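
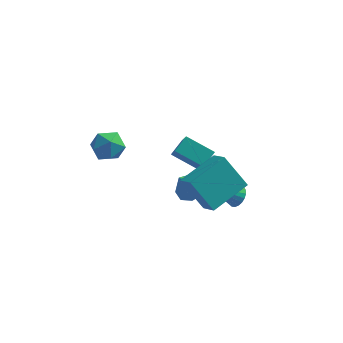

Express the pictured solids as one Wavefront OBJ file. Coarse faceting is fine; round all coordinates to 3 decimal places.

v -2.041 -1.094 2.936
v -1.555 -1.634 2.434
v -3.205 -1.446 2.186
v -2.719 -1.986 1.684
v -2.869 -2.186 2.531
v -2.15 -1.969 2.995
v -2.61 -1.111 1.625
v -1.891 -0.894 2.089
v -1.906 -1.645 1.624
v -2.066 -2.309 2.184
v -2.694 -0.771 2.436
v -2.854 -1.435 2.996
v 1.12 -2.915 1.693
v 1.69 -3.577 2.24
v 2.336 -1.376 2.289
v 2.905 -2.037 2.836
v 2.215 -3.203 0.204
v 2.784 -3.864 0.751
v 3.43 -1.663 0.8
v 4 -2.325 1.347
v 1.109 -0.105 -1.35
v 1.838 -0.035 -0.959
v 0.611 -0.515 -0.35
v 1.487 0.493 -0.917
v 0.915 0.671 -1.129
v 0.457 0.394 -1.47
v 0.38 -0.176 -1.742
v 0.731 -0.704 -1.783
v 1.303 -0.882 -1.571
v 1.761 -0.605 -1.23
v -0.067 2.001 -0.726
v 0.324 2.75 -0.228
v -0.432 2.951 -1.869
v -0.041 3.7 -1.371
v 1.341 1.72 -1.409
v 1.732 2.469 -0.911
v 0.976 2.67 -2.552
v 1.367 3.419 -2.054
v 3.081 0.817 -2.499
v 3.452 0.889 -2.02
v 1.799 0.243 -1.421
v 3.339 1.115 -2.033
v 3.181 1.29 -2.127
v 3.006 1.384 -2.286
v 2.844 1.379 -2.481
v 2.723 1.277 -2.679
v 2.664 1.096 -2.846
v 2.676 0.866 -2.953
v 2.759 0.628 -2.982
v 2.897 0.423 -2.927
v 3.067 0.286 -2.798
v 3.24 0.24 -2.617
v 3.384 0.295 -2.416
v 3.477 0.439 -2.229
v 3.5 0.649 -2.089
f 1 12 6
f 1 6 2
f 1 2 8
f 1 8 11
f 1 11 12
f 2 6 10
f 6 12 5
f 12 11 3
f 11 8 7
f 8 2 9
f 4 10 5
f 4 5 3
f 4 3 7
f 4 7 9
f 4 9 10
f 5 10 6
f 3 5 12
f 7 3 11
f 9 7 8
f 10 9 2
f 14 16 13
f 17 14 13
f 13 16 15
f 15 17 13
f 14 20 16
f 18 14 17
f 18 20 14
f 16 20 15
f 19 17 15
f 15 20 19
f 19 18 17
f 20 18 19
f 22 21 24
f 22 24 23
f 24 21 25
f 24 25 23
f 25 21 26
f 25 26 23
f 26 21 27
f 26 27 23
f 27 21 28
f 27 28 23
f 28 21 29
f 28 29 23
f 29 21 30
f 29 30 23
f 30 21 22
f 30 22 23
f 32 34 31
f 35 32 31
f 31 34 33
f 33 35 31
f 32 38 34
f 36 32 35
f 36 38 32
f 34 38 33
f 37 35 33
f 33 38 37
f 37 36 35
f 38 36 37
f 40 39 42
f 40 42 41
f 42 39 43
f 42 43 41
f 43 39 44
f 43 44 41
f 44 39 45
f 44 45 41
f 45 39 46
f 45 46 41
f 46 39 47
f 46 47 41
f 47 39 48
f 47 48 41
f 48 39 49
f 48 49 41
f 49 39 50
f 49 50 41
f 50 39 51
f 50 51 41
f 51 39 52
f 51 52 41
f 52 39 53
f 52 53 41
f 53 39 54
f 53 54 41
f 54 39 55
f 54 55 41
f 55 39 40
f 55 40 41



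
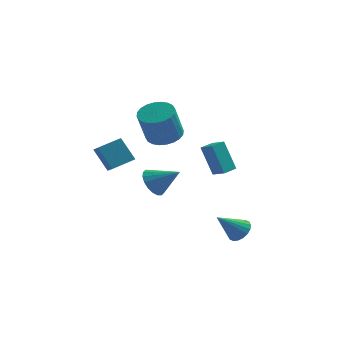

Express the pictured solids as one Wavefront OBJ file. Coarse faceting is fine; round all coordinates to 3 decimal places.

v -0.636 0.456 -2.482
v -0.056 0.552 -3.303
v 0.876 0.244 -1.438
v -0.096 0.976 -3.159
v -0.243 1.297 -2.881
v -0.468 1.451 -2.524
v -0.726 1.408 -2.158
v -0.967 1.177 -1.857
v -1.142 0.803 -1.68
v -1.217 0.36 -1.661
v -1.176 -0.064 -1.805
v -1.029 -0.385 -2.084
v -0.804 -0.539 -2.441
v -0.546 -0.496 -2.806
v -0.305 -0.265 -3.107
v -0.13 0.109 -3.285
v -2.95 -3.865 2.128
v -1.846 -3.081 2.557
v -3.378 -2.927 1.515
v -2.275 -2.143 1.943
v -2.105 -4.337 0.817
v -1.002 -3.553 1.245
v -2.534 -3.399 0.203
v -1.43 -2.615 0.632
v 3.472 -0.647 -0.923
v 2.732 -0.207 0.915
v 2.762 -0.082 -1.344
v 2.022 0.358 0.494
v 4.038 0.102 -0.874
v 3.298 0.542 0.964
v 3.328 0.667 -1.295
v 2.588 1.107 0.543
v 4.562 -2.791 -4.22
v 5.06 -3.42 -4.112
v 3.398 -3.489 -2.92
v 5.183 -3.179 -3.874
v 5.182 -2.861 -3.704
v 5.058 -2.529 -3.636
v 4.836 -2.249 -3.684
v 4.56 -2.077 -3.838
v 4.285 -2.045 -4.069
v 4.064 -2.162 -4.329
v 3.942 -2.403 -4.567
v 3.942 -2.721 -4.737
v 4.066 -3.052 -4.805
v 4.288 -3.332 -4.757
v 4.564 -3.505 -4.602
v 4.84 -3.537 -4.372
v 0.196 -0.896 1.988
v 1.036 -0.34 2.348
v 0.664 -1.047 4.312
v -0.176 -1.604 3.952
v 0.729 -0.06 2.39
v 0.357 -0.767 4.354
v 0.341 0.092 2.372
v -0.032 -0.615 4.335
v -0.069 0.094 2.294
v -0.442 -0.613 4.258
v -0.439 -0.055 2.171
v -0.812 -0.762 4.134
v -0.712 -0.332 2.019
v -1.085 -1.039 3.983
v -0.847 -0.695 1.863
v -1.22 -1.402 3.826
v -0.823 -1.089 1.726
v -1.196 -1.796 3.689
v -0.644 -1.453 1.628
v -1.016 -2.16 3.592
v -0.337 -1.733 1.586
v -0.709 -2.44 3.55
v 0.052 -1.885 1.605
v -0.321 -2.592 3.568
v 0.462 -1.887 1.682
v 0.089 -2.594 3.646
v 0.832 -1.738 1.806
v 0.459 -2.445 3.769
v 1.105 -1.461 1.957
v 0.732 -2.168 3.921
v 1.24 -1.098 2.114
v 0.867 -1.805 4.077
v 1.216 -0.704 2.251
v 0.843 -1.411 4.214
f 2 1 4
f 2 4 3
f 4 1 5
f 4 5 3
f 5 1 6
f 5 6 3
f 6 1 7
f 6 7 3
f 7 1 8
f 7 8 3
f 8 1 9
f 8 9 3
f 9 1 10
f 9 10 3
f 10 1 11
f 10 11 3
f 11 1 12
f 11 12 3
f 12 1 13
f 12 13 3
f 13 1 14
f 13 14 3
f 14 1 15
f 14 15 3
f 15 1 16
f 15 16 3
f 16 1 2
f 16 2 3
f 18 20 17
f 21 18 17
f 17 20 19
f 19 21 17
f 18 24 20
f 22 18 21
f 22 24 18
f 20 24 19
f 23 21 19
f 19 24 23
f 23 22 21
f 24 22 23
f 26 28 25
f 29 26 25
f 25 28 27
f 27 29 25
f 26 32 28
f 30 26 29
f 30 32 26
f 28 32 27
f 31 29 27
f 27 32 31
f 31 30 29
f 32 30 31
f 34 33 36
f 34 36 35
f 36 33 37
f 36 37 35
f 37 33 38
f 37 38 35
f 38 33 39
f 38 39 35
f 39 33 40
f 39 40 35
f 40 33 41
f 40 41 35
f 41 33 42
f 41 42 35
f 42 33 43
f 42 43 35
f 43 33 44
f 43 44 35
f 44 33 45
f 44 45 35
f 45 33 46
f 45 46 35
f 46 33 47
f 46 47 35
f 47 33 48
f 47 48 35
f 48 33 34
f 48 34 35
f 50 49 53
f 50 53 51
f 51 53 54
f 51 54 52
f 53 49 55
f 53 55 54
f 54 55 56
f 54 56 52
f 55 49 57
f 55 57 56
f 56 57 58
f 56 58 52
f 57 49 59
f 57 59 58
f 58 59 60
f 58 60 52
f 59 49 61
f 59 61 60
f 60 61 62
f 60 62 52
f 61 49 63
f 61 63 62
f 62 63 64
f 62 64 52
f 63 49 65
f 63 65 64
f 64 65 66
f 64 66 52
f 65 49 67
f 65 67 66
f 66 67 68
f 66 68 52
f 67 49 69
f 67 69 68
f 68 69 70
f 68 70 52
f 69 49 71
f 69 71 70
f 70 71 72
f 70 72 52
f 71 49 73
f 71 73 72
f 72 73 74
f 72 74 52
f 73 49 75
f 73 75 74
f 74 75 76
f 74 76 52
f 75 49 77
f 75 77 76
f 76 77 78
f 76 78 52
f 77 49 79
f 77 79 78
f 78 79 80
f 78 80 52
f 79 49 81
f 79 81 80
f 80 81 82
f 80 82 52
f 81 49 50
f 81 50 82
f 82 50 51
f 82 51 52



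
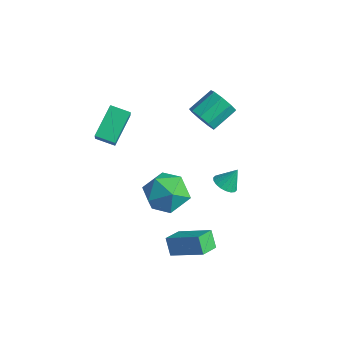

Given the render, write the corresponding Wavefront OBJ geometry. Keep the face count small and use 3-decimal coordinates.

v 1.743 -1.668 0.775
v 2.26 -2.527 1.307
v 0.56 -1.513 2.173
v 1.077 -2.372 2.705
v 1.61 -1.377 2.584
v 2.341 -1.472 1.72
v 0.479 -2.568 1.76
v 1.21 -2.663 0.896
v 1.479 -3.083 1.916
v 2.178 -2.347 2.425
v 0.642 -1.693 1.055
v 1.341 -0.957 1.564
v -0.738 1.884 2.821
v -0.252 2.152 2.273
v -0.176 3.363 2.93
v -0.662 3.096 3.479
v -0.757 2.257 2.137
v -0.681 3.468 2.794
v -1.253 2.188 2.321
v -1.177 3.399 2.978
v -1.508 1.977 2.739
v -1.432 3.188 3.396
v -1.402 1.723 3.196
v -1.327 2.934 3.853
v -0.986 1.544 3.478
v -0.911 2.755 4.135
v -0.453 1.524 3.452
v -0.378 2.736 4.109
v -0.054 1.673 3.132
v 0.022 2.885 3.789
v 0.026 1.921 2.666
v 0.101 3.132 3.323
v -3.715 -1.759 1.584
v -4.194 -0.472 2.604
v -2.937 -1.261 1.321
v -3.416 0.026 2.341
v -2.844 -2.446 2.859
v -3.323 -1.159 3.879
v -2.066 -1.948 2.596
v -2.545 -0.661 3.616
v 1.022 -0.996 -2.115
v 1.248 -1.937 -1.764
v 2.433 -0.36 -1.32
v 2.659 -1.302 -0.969
v 1.521 -1.158 -2.871
v 1.747 -2.1 -2.52
v 2.932 -0.523 -2.076
v 3.158 -1.464 -1.725
v 2.106 0.698 1.072
v 2.676 0.744 0.892
v 2.334 1.202 1.928
v 2.564 0.965 0.792
v 2.362 1.133 0.747
v 2.108 1.215 0.767
v 1.854 1.194 0.847
v 1.65 1.075 0.971
v 1.536 0.882 1.116
v 1.535 0.652 1.251
v 1.647 0.431 1.351
v 1.85 0.263 1.396
v 2.103 0.181 1.376
v 2.357 0.202 1.296
v 2.561 0.321 1.172
v 2.675 0.514 1.028
f 1 12 6
f 1 6 2
f 1 2 8
f 1 8 11
f 1 11 12
f 2 6 10
f 6 12 5
f 12 11 3
f 11 8 7
f 8 2 9
f 4 10 5
f 4 5 3
f 4 3 7
f 4 7 9
f 4 9 10
f 5 10 6
f 3 5 12
f 7 3 11
f 9 7 8
f 10 9 2
f 14 13 17
f 14 17 15
f 15 17 18
f 15 18 16
f 17 13 19
f 17 19 18
f 18 19 20
f 18 20 16
f 19 13 21
f 19 21 20
f 20 21 22
f 20 22 16
f 21 13 23
f 21 23 22
f 22 23 24
f 22 24 16
f 23 13 25
f 23 25 24
f 24 25 26
f 24 26 16
f 25 13 27
f 25 27 26
f 26 27 28
f 26 28 16
f 27 13 29
f 27 29 28
f 28 29 30
f 28 30 16
f 29 13 31
f 29 31 30
f 30 31 32
f 30 32 16
f 31 13 14
f 31 14 32
f 32 14 15
f 32 15 16
f 34 36 33
f 37 34 33
f 33 36 35
f 35 37 33
f 34 40 36
f 38 34 37
f 38 40 34
f 36 40 35
f 39 37 35
f 35 40 39
f 39 38 37
f 40 38 39
f 42 44 41
f 45 42 41
f 41 44 43
f 43 45 41
f 42 48 44
f 46 42 45
f 46 48 42
f 44 48 43
f 47 45 43
f 43 48 47
f 47 46 45
f 48 46 47
f 50 49 52
f 50 52 51
f 52 49 53
f 52 53 51
f 53 49 54
f 53 54 51
f 54 49 55
f 54 55 51
f 55 49 56
f 55 56 51
f 56 49 57
f 56 57 51
f 57 49 58
f 57 58 51
f 58 49 59
f 58 59 51
f 59 49 60
f 59 60 51
f 60 49 61
f 60 61 51
f 61 49 62
f 61 62 51
f 62 49 63
f 62 63 51
f 63 49 64
f 63 64 51
f 64 49 50
f 64 50 51



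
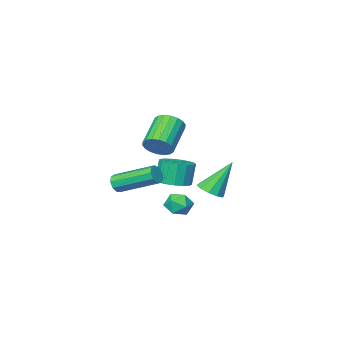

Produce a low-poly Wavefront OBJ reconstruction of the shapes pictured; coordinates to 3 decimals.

v -0.282 -2.994 -1.396
v 0.593 -2.959 -1.19
v 0.297 -3.051 0.082
v -0.578 -3.086 -0.124
v 0.471 -2.546 -1.189
v 0.175 -2.638 0.084
v 0.175 -2.236 -1.235
v -0.121 -2.328 0.037
v -0.225 -2.099 -1.319
v -0.521 -2.191 -0.046
v -0.638 -2.168 -1.42
v -0.934 -2.259 -0.147
v -0.969 -2.425 -1.515
v -1.265 -2.517 -0.242
v -1.144 -2.813 -1.584
v -1.44 -2.905 -0.311
v -1.12 -3.243 -1.609
v -1.416 -3.335 -0.336
v -0.905 -3.615 -1.586
v -1.201 -3.707 -0.313
v -0.547 -3.845 -1.519
v -0.843 -3.937 -0.247
v -0.128 -3.88 -1.425
v -0.424 -3.972 -0.152
v 0.255 -3.713 -1.323
v -0.041 -3.804 -0.05
v 0.516 -3.38 -1.239
v 0.22 -3.472 0.034
v 3.948 -1.338 0.012
v 4.211 -1.407 0.478
v 3.096 0.249 1.354
v 2.832 0.318 0.888
v 4.395 -1.169 0.263
v 3.28 0.486 1.139
v 4.37 -1.011 -0.069
v 3.254 0.645 0.806
v 4.147 -1.005 -0.364
v 3.031 0.651 0.512
v 3.831 -1.155 -0.482
v 2.715 0.5 0.393
v 3.57 -1.391 -0.37
v 2.454 0.265 0.506
v 3.485 -1.602 -0.078
v 2.37 0.054 0.797
v 3.618 -1.689 0.256
v 2.502 -0.033 1.131
v 3.904 -1.612 0.475
v 2.789 0.044 1.351
v -2.457 -2.99 -2.438
v -1.784 -2.842 -2.094
v -3.483 -2.59 -0.602
v -1.95 -2.434 -2.275
v -2.309 -2.238 -2.518
v -2.725 -2.33 -2.731
v -3.038 -2.673 -2.831
v -3.13 -3.137 -2.782
v -2.965 -3.545 -2.6
v -2.606 -3.741 -2.357
v -2.19 -3.65 -2.145
v -1.876 -3.306 -2.044
v -0.117 -0.983 -2.073
v 0.334 -0.95 -2.693
v 0.666 -1.79 -1.547
v 1.117 -1.757 -2.167
v 1.057 -1.149 -1.703
v 0.573 -0.649 -2.029
v 0.427 -2.091 -2.211
v -0.057 -1.591 -2.537
v 0.67 -1.634 -2.779
v 1.059 -1.052 -2.465
v -0.059 -1.688 -1.775
v 0.33 -1.106 -1.461
v 1.268 -1.956 1.58
v 1.692 -1.819 2.221
v 0.415 -2.727 3.26
v -0.008 -2.864 2.62
v 1.483 -1.542 2.206
v 0.206 -2.45 3.245
v 1.232 -1.347 2.067
v -0.045 -2.255 3.106
v 0.987 -1.273 1.831
v -0.289 -2.181 2.871
v 0.799 -1.334 1.547
v -0.478 -2.242 2.586
v 0.703 -1.518 1.268
v -0.574 -2.426 2.308
v 0.719 -1.789 1.052
v -0.557 -2.697 2.091
v 0.845 -2.093 0.94
v -0.432 -3.001 1.979
v 1.054 -2.37 0.955
v -0.223 -3.278 1.994
v 1.305 -2.565 1.094
v 0.028 -3.473 2.133
v 1.549 -2.639 1.329
v 0.273 -3.547 2.369
v 1.738 -2.578 1.614
v 0.461 -3.486 2.653
v 1.834 -2.394 1.892
v 0.557 -3.302 2.932
v 1.817 -2.123 2.109
v 0.541 -3.031 3.148
f 2 1 5
f 2 5 3
f 3 5 6
f 3 6 4
f 5 1 7
f 5 7 6
f 6 7 8
f 6 8 4
f 7 1 9
f 7 9 8
f 8 9 10
f 8 10 4
f 9 1 11
f 9 11 10
f 10 11 12
f 10 12 4
f 11 1 13
f 11 13 12
f 12 13 14
f 12 14 4
f 13 1 15
f 13 15 14
f 14 15 16
f 14 16 4
f 15 1 17
f 15 17 16
f 16 17 18
f 16 18 4
f 17 1 19
f 17 19 18
f 18 19 20
f 18 20 4
f 19 1 21
f 19 21 20
f 20 21 22
f 20 22 4
f 21 1 23
f 21 23 22
f 22 23 24
f 22 24 4
f 23 1 25
f 23 25 24
f 24 25 26
f 24 26 4
f 25 1 27
f 25 27 26
f 26 27 28
f 26 28 4
f 27 1 2
f 27 2 28
f 28 2 3
f 28 3 4
f 30 29 33
f 30 33 31
f 31 33 34
f 31 34 32
f 33 29 35
f 33 35 34
f 34 35 36
f 34 36 32
f 35 29 37
f 35 37 36
f 36 37 38
f 36 38 32
f 37 29 39
f 37 39 38
f 38 39 40
f 38 40 32
f 39 29 41
f 39 41 40
f 40 41 42
f 40 42 32
f 41 29 43
f 41 43 42
f 42 43 44
f 42 44 32
f 43 29 45
f 43 45 44
f 44 45 46
f 44 46 32
f 45 29 47
f 45 47 46
f 46 47 48
f 46 48 32
f 47 29 30
f 47 30 48
f 48 30 31
f 48 31 32
f 50 49 52
f 50 52 51
f 52 49 53
f 52 53 51
f 53 49 54
f 53 54 51
f 54 49 55
f 54 55 51
f 55 49 56
f 55 56 51
f 56 49 57
f 56 57 51
f 57 49 58
f 57 58 51
f 58 49 59
f 58 59 51
f 59 49 60
f 59 60 51
f 60 49 50
f 60 50 51
f 61 72 66
f 61 66 62
f 61 62 68
f 61 68 71
f 61 71 72
f 62 66 70
f 66 72 65
f 72 71 63
f 71 68 67
f 68 62 69
f 64 70 65
f 64 65 63
f 64 63 67
f 64 67 69
f 64 69 70
f 65 70 66
f 63 65 72
f 67 63 71
f 69 67 68
f 70 69 62
f 74 73 77
f 74 77 75
f 75 77 78
f 75 78 76
f 77 73 79
f 77 79 78
f 78 79 80
f 78 80 76
f 79 73 81
f 79 81 80
f 80 81 82
f 80 82 76
f 81 73 83
f 81 83 82
f 82 83 84
f 82 84 76
f 83 73 85
f 83 85 84
f 84 85 86
f 84 86 76
f 85 73 87
f 85 87 86
f 86 87 88
f 86 88 76
f 87 73 89
f 87 89 88
f 88 89 90
f 88 90 76
f 89 73 91
f 89 91 90
f 90 91 92
f 90 92 76
f 91 73 93
f 91 93 92
f 92 93 94
f 92 94 76
f 93 73 95
f 93 95 94
f 94 95 96
f 94 96 76
f 95 73 97
f 95 97 96
f 96 97 98
f 96 98 76
f 97 73 99
f 97 99 98
f 98 99 100
f 98 100 76
f 99 73 101
f 99 101 100
f 100 101 102
f 100 102 76
f 101 73 74
f 101 74 102
f 102 74 75
f 102 75 76



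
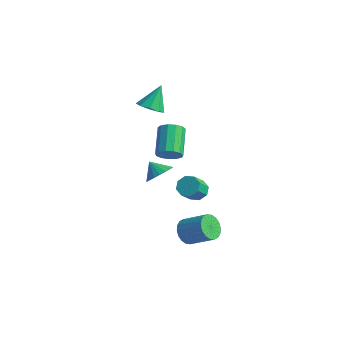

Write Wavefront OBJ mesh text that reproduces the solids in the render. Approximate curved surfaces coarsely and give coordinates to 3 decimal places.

v 3.098 -0.69 -2.309
v 3.388 -0.264 -2.947
v 4.713 0.177 -2.048
v 4.422 -0.25 -1.411
v 3.186 -0.017 -2.769
v 4.51 0.424 -1.871
v 2.966 0.096 -2.501
v 4.29 0.537 -1.602
v 2.772 0.053 -2.195
v 4.096 0.494 -1.296
v 2.643 -0.137 -1.911
v 3.967 0.304 -1.012
v 2.604 -0.436 -1.706
v 3.928 0.005 -0.808
v 2.663 -0.786 -1.621
v 3.987 -0.345 -0.722
v 2.807 -1.117 -1.672
v 4.132 -0.676 -0.773
v 3.01 -1.364 -1.849
v 4.334 -0.923 -0.951
v 3.23 -1.477 -2.118
v 4.554 -1.036 -1.219
v 3.424 -1.434 -2.424
v 4.748 -0.993 -1.525
v 3.553 -1.244 -2.708
v 4.877 -0.803 -1.809
v 3.592 -0.945 -2.912
v 4.916 -0.504 -2.014
v 3.533 -0.595 -2.998
v 4.857 -0.154 -2.099
v -3.322 3.052 2.546
v -2.553 3.381 2.347
v -3.378 4.008 3.914
v -2.979 3.706 2.104
v -3.566 3.724 2.067
v -4.039 3.429 2.254
v -4.177 2.957 2.578
v -3.914 2.53 2.886
v -3.375 2.348 3.035
v -2.812 2.495 2.955
v -2.487 2.903 2.683
v -2.224 2.679 -2.388
v -1.64 2.508 -1.711
v -3.036 2.661 -1.692
v -1.65 2.886 -1.713
v -1.759 3.229 -1.831
v -1.949 3.476 -2.046
v -2.186 3.586 -2.32
v -2.429 3.539 -2.605
v -2.637 3.343 -2.853
v -2.774 3.032 -3.021
v -2.815 2.661 -3.079
v -2.754 2.292 -3.018
v -2.602 1.991 -2.848
v -2.384 1.808 -2.598
v -2.138 1.776 -2.312
v -1.907 1.901 -2.039
v -1.731 2.159 -1.826
v 1.774 1.474 -0.848
v 2.266 1.156 -1.231
v 2.418 0.288 -0.316
v 1.926 0.606 0.068
v 2.469 1.532 -0.907
v 2.621 0.664 0.008
v 2.265 1.874 -0.549
v 2.417 1.006 0.366
v 1.774 1.982 -0.366
v 1.925 1.114 0.549
v 1.282 1.792 -0.464
v 1.434 0.924 0.451
v 1.079 1.416 -0.788
v 1.231 0.548 0.127
v 1.283 1.074 -1.146
v 1.435 0.206 -0.231
v 1.775 0.966 -1.329
v 1.926 0.098 -0.414
v -1.066 2.253 0.136
v -0.606 2.125 0.752
v -1.633 3.379 1.78
v -2.094 3.507 1.164
v -0.424 2.457 0.529
v -1.451 3.711 1.557
v -0.446 2.724 0.18
v -1.473 3.978 1.209
v -0.666 2.841 -0.182
v -1.693 4.096 0.846
v -1.012 2.772 -0.443
v -2.039 4.027 0.585
v -1.376 2.538 -0.521
v -2.403 3.793 0.507
v -1.641 2.213 -0.39
v -2.668 3.468 0.638
v -1.724 1.901 -0.092
v -2.751 3.156 0.936
v -1.599 1.7 0.278
v -2.626 2.955 1.307
v -1.304 1.675 0.603
v -2.331 2.93 1.632
v -0.934 1.833 0.78
v -1.961 3.088 1.808
f 2 1 5
f 2 5 3
f 3 5 6
f 3 6 4
f 5 1 7
f 5 7 6
f 6 7 8
f 6 8 4
f 7 1 9
f 7 9 8
f 8 9 10
f 8 10 4
f 9 1 11
f 9 11 10
f 10 11 12
f 10 12 4
f 11 1 13
f 11 13 12
f 12 13 14
f 12 14 4
f 13 1 15
f 13 15 14
f 14 15 16
f 14 16 4
f 15 1 17
f 15 17 16
f 16 17 18
f 16 18 4
f 17 1 19
f 17 19 18
f 18 19 20
f 18 20 4
f 19 1 21
f 19 21 20
f 20 21 22
f 20 22 4
f 21 1 23
f 21 23 22
f 22 23 24
f 22 24 4
f 23 1 25
f 23 25 24
f 24 25 26
f 24 26 4
f 25 1 27
f 25 27 26
f 26 27 28
f 26 28 4
f 27 1 29
f 27 29 28
f 28 29 30
f 28 30 4
f 29 1 2
f 29 2 30
f 30 2 3
f 30 3 4
f 32 31 34
f 32 34 33
f 34 31 35
f 34 35 33
f 35 31 36
f 35 36 33
f 36 31 37
f 36 37 33
f 37 31 38
f 37 38 33
f 38 31 39
f 38 39 33
f 39 31 40
f 39 40 33
f 40 31 41
f 40 41 33
f 41 31 32
f 41 32 33
f 43 42 45
f 43 45 44
f 45 42 46
f 45 46 44
f 46 42 47
f 46 47 44
f 47 42 48
f 47 48 44
f 48 42 49
f 48 49 44
f 49 42 50
f 49 50 44
f 50 42 51
f 50 51 44
f 51 42 52
f 51 52 44
f 52 42 53
f 52 53 44
f 53 42 54
f 53 54 44
f 54 42 55
f 54 55 44
f 55 42 56
f 55 56 44
f 56 42 57
f 56 57 44
f 57 42 58
f 57 58 44
f 58 42 43
f 58 43 44
f 60 59 63
f 60 63 61
f 61 63 64
f 61 64 62
f 63 59 65
f 63 65 64
f 64 65 66
f 64 66 62
f 65 59 67
f 65 67 66
f 66 67 68
f 66 68 62
f 67 59 69
f 67 69 68
f 68 69 70
f 68 70 62
f 69 59 71
f 69 71 70
f 70 71 72
f 70 72 62
f 71 59 73
f 71 73 72
f 72 73 74
f 72 74 62
f 73 59 75
f 73 75 74
f 74 75 76
f 74 76 62
f 75 59 60
f 75 60 76
f 76 60 61
f 76 61 62
f 78 77 81
f 78 81 79
f 79 81 82
f 79 82 80
f 81 77 83
f 81 83 82
f 82 83 84
f 82 84 80
f 83 77 85
f 83 85 84
f 84 85 86
f 84 86 80
f 85 77 87
f 85 87 86
f 86 87 88
f 86 88 80
f 87 77 89
f 87 89 88
f 88 89 90
f 88 90 80
f 89 77 91
f 89 91 90
f 90 91 92
f 90 92 80
f 91 77 93
f 91 93 92
f 92 93 94
f 92 94 80
f 93 77 95
f 93 95 94
f 94 95 96
f 94 96 80
f 95 77 97
f 95 97 96
f 96 97 98
f 96 98 80
f 97 77 99
f 97 99 98
f 98 99 100
f 98 100 80
f 99 77 78
f 99 78 100
f 100 78 79
f 100 79 80



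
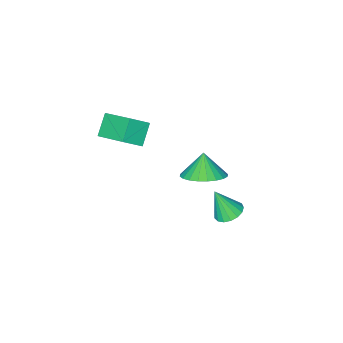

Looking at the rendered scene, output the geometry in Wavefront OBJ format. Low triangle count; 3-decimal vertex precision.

v -3.409 0.544 -3.449
v -3.041 0.042 -3.744
v -3.031 0.036 -2.111
v -2.825 0.289 -3.711
v -2.742 0.595 -3.618
v -2.813 0.89 -3.486
v -3.02 1.105 -3.345
v -3.317 1.192 -3.228
v -3.634 1.13 -3.162
v -3.9 0.935 -3.161
v -4.054 0.65 -3.226
v -4.06 0.341 -3.342
v -3.917 0.078 -3.482
v -3.657 -0.078 -3.615
v -3.341 -0.091 -3.71
v -1.708 0.811 0.648
v -1.255 1.534 1.151
v -2.072 0.369 1.612
v -1.603 1.69 1.091
v -1.967 1.713 0.964
v -2.292 1.598 0.789
v -2.528 1.363 0.592
v -2.639 1.044 0.404
v -2.608 0.69 0.254
v -2.44 0.354 0.163
v -2.161 0.088 0.146
v -1.813 -0.069 0.206
v -1.449 -0.091 0.333
v -1.124 0.023 0.508
v -0.889 0.258 0.705
v -0.778 0.577 0.893
v -0.808 0.931 1.043
v -0.976 1.267 1.134
v -1.013 -3.38 1.844
v -0.203 -3.656 2.487
v -1.087 -1.837 2.601
v -0.278 -2.113 3.244
v -0.262 -2.967 1.076
v 0.547 -3.243 1.719
v -0.337 -1.424 1.833
v 0.473 -1.7 2.476
f 2 1 4
f 2 4 3
f 4 1 5
f 4 5 3
f 5 1 6
f 5 6 3
f 6 1 7
f 6 7 3
f 7 1 8
f 7 8 3
f 8 1 9
f 8 9 3
f 9 1 10
f 9 10 3
f 10 1 11
f 10 11 3
f 11 1 12
f 11 12 3
f 12 1 13
f 12 13 3
f 13 1 14
f 13 14 3
f 14 1 15
f 14 15 3
f 15 1 2
f 15 2 3
f 17 16 19
f 17 19 18
f 19 16 20
f 19 20 18
f 20 16 21
f 20 21 18
f 21 16 22
f 21 22 18
f 22 16 23
f 22 23 18
f 23 16 24
f 23 24 18
f 24 16 25
f 24 25 18
f 25 16 26
f 25 26 18
f 26 16 27
f 26 27 18
f 27 16 28
f 27 28 18
f 28 16 29
f 28 29 18
f 29 16 30
f 29 30 18
f 30 16 31
f 30 31 18
f 31 16 32
f 31 32 18
f 32 16 33
f 32 33 18
f 33 16 17
f 33 17 18
f 35 37 34
f 38 35 34
f 34 37 36
f 36 38 34
f 35 41 37
f 39 35 38
f 39 41 35
f 37 41 36
f 40 38 36
f 36 41 40
f 40 39 38
f 41 39 40



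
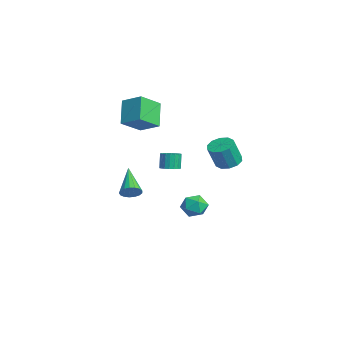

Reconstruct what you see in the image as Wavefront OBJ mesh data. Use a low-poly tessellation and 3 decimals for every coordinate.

v -2.679 3.134 -3.781
v -2.04 2.964 -4.366
v -2.28 1.996 -3.014
v -1.641 1.826 -3.599
v -1.586 2.538 -3.079
v -1.832 3.241 -3.553
v -2.488 1.719 -3.827
v -2.734 2.422 -4.301
v -1.921 2.089 -4.394
v -1.364 2.595 -3.932
v -2.956 2.365 -3.448
v -2.399 2.871 -2.986
v -1.322 -1.485 -1.687
v -0.989 -1.645 -1.14
v -3.038 -1.175 -0.553
v -0.949 -1.333 -1.164
v -0.994 -1.055 -1.308
v -1.114 -0.876 -1.539
v -1.282 -0.836 -1.803
v -1.459 -0.945 -2.041
v -1.604 -1.177 -2.198
v -1.685 -1.48 -2.238
v -1.683 -1.784 -2.152
v -1.598 -2.019 -1.959
v -1.449 -2.132 -1.704
v -1.272 -2.096 -1.445
v -1.106 -1.921 -1.241
v 2.698 -0.333 1.86
v 3.076 -0.734 2.041
v 2.76 -0.608 2.981
v 2.382 -0.207 2.8
v 3.212 -0.516 2.058
v 2.896 -0.389 2.998
v 3.247 -0.261 2.035
v 2.93 -0.134 2.975
v 3.172 -0.02 1.977
v 2.856 0.106 2.917
v 3.004 0.158 1.897
v 2.687 0.285 2.837
v 2.775 0.239 1.809
v 2.459 0.366 2.749
v 2.531 0.207 1.731
v 2.215 0.334 2.671
v 2.32 0.068 1.679
v 2.004 0.194 2.619
v 2.184 -0.151 1.662
v 1.868 -0.024 2.602
v 2.15 -0.406 1.685
v 1.833 -0.279 2.625
v 2.224 -0.646 1.743
v 1.908 -0.52 2.683
v 2.393 -0.825 1.823
v 2.076 -0.698 2.763
v 2.621 -0.906 1.911
v 2.305 -0.779 2.851
v 2.865 -0.874 1.989
v 2.549 -0.747 2.929
v 1.501 3.35 1.396
v 1.953 2.773 1.1
v 2.171 2.213 2.529
v 1.719 2.79 2.824
v 2.241 3.153 1.205
v 2.46 2.593 2.634
v 2.247 3.608 1.382
v 2.466 3.048 2.811
v 1.968 3.964 1.565
v 2.187 3.404 2.993
v 1.51 4.086 1.683
v 1.729 3.526 3.111
v 1.049 3.927 1.691
v 1.267 3.367 3.12
v 0.76 3.547 1.586
v 0.979 2.987 3.015
v 0.754 3.092 1.409
v 0.973 2.532 2.838
v 1.033 2.736 1.227
v 1.252 2.176 2.655
v 1.491 2.614 1.109
v 1.71 2.054 2.537
v -3.509 -0.327 2.154
v -2.93 -1.621 3.075
v -4.681 0.061 3.435
v -4.103 -1.233 4.356
v -2.557 0.533 2.764
v -1.979 -0.761 3.685
v -3.73 0.921 4.045
v -3.151 -0.373 4.966
f 1 12 6
f 1 6 2
f 1 2 8
f 1 8 11
f 1 11 12
f 2 6 10
f 6 12 5
f 12 11 3
f 11 8 7
f 8 2 9
f 4 10 5
f 4 5 3
f 4 3 7
f 4 7 9
f 4 9 10
f 5 10 6
f 3 5 12
f 7 3 11
f 9 7 8
f 10 9 2
f 14 13 16
f 14 16 15
f 16 13 17
f 16 17 15
f 17 13 18
f 17 18 15
f 18 13 19
f 18 19 15
f 19 13 20
f 19 20 15
f 20 13 21
f 20 21 15
f 21 13 22
f 21 22 15
f 22 13 23
f 22 23 15
f 23 13 24
f 23 24 15
f 24 13 25
f 24 25 15
f 25 13 26
f 25 26 15
f 26 13 27
f 26 27 15
f 27 13 14
f 27 14 15
f 29 28 32
f 29 32 30
f 30 32 33
f 30 33 31
f 32 28 34
f 32 34 33
f 33 34 35
f 33 35 31
f 34 28 36
f 34 36 35
f 35 36 37
f 35 37 31
f 36 28 38
f 36 38 37
f 37 38 39
f 37 39 31
f 38 28 40
f 38 40 39
f 39 40 41
f 39 41 31
f 40 28 42
f 40 42 41
f 41 42 43
f 41 43 31
f 42 28 44
f 42 44 43
f 43 44 45
f 43 45 31
f 44 28 46
f 44 46 45
f 45 46 47
f 45 47 31
f 46 28 48
f 46 48 47
f 47 48 49
f 47 49 31
f 48 28 50
f 48 50 49
f 49 50 51
f 49 51 31
f 50 28 52
f 50 52 51
f 51 52 53
f 51 53 31
f 52 28 54
f 52 54 53
f 53 54 55
f 53 55 31
f 54 28 56
f 54 56 55
f 55 56 57
f 55 57 31
f 56 28 29
f 56 29 57
f 57 29 30
f 57 30 31
f 59 58 62
f 59 62 60
f 60 62 63
f 60 63 61
f 62 58 64
f 62 64 63
f 63 64 65
f 63 65 61
f 64 58 66
f 64 66 65
f 65 66 67
f 65 67 61
f 66 58 68
f 66 68 67
f 67 68 69
f 67 69 61
f 68 58 70
f 68 70 69
f 69 70 71
f 69 71 61
f 70 58 72
f 70 72 71
f 71 72 73
f 71 73 61
f 72 58 74
f 72 74 73
f 73 74 75
f 73 75 61
f 74 58 76
f 74 76 75
f 75 76 77
f 75 77 61
f 76 58 78
f 76 78 77
f 77 78 79
f 77 79 61
f 78 58 59
f 78 59 79
f 79 59 60
f 79 60 61
f 81 83 80
f 84 81 80
f 80 83 82
f 82 84 80
f 81 87 83
f 85 81 84
f 85 87 81
f 83 87 82
f 86 84 82
f 82 87 86
f 86 85 84
f 87 85 86



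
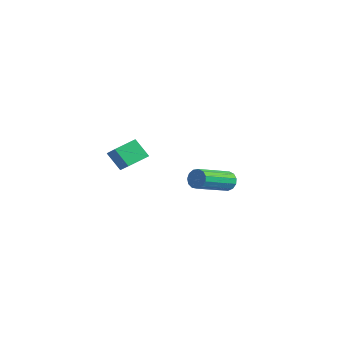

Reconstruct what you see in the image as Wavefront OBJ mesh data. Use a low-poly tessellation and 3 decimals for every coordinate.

v -2.051 4.414 -4.086
v -1.863 4.657 -3.594
v -1.282 2.769 -2.882
v -1.469 2.526 -3.374
v -2.177 4.579 -3.544
v -1.596 2.691 -2.833
v -2.45 4.449 -3.667
v -1.869 2.561 -2.955
v -2.597 4.308 -3.922
v -2.016 2.419 -3.211
v -2.57 4.2 -4.23
v -1.989 2.312 -3.518
v -2.378 4.16 -4.492
v -1.797 2.272 -3.78
v -2.083 4.201 -4.624
v -1.501 2.313 -3.913
v -1.777 4.31 -4.586
v -1.196 2.422 -3.875
v -1.558 4.451 -4.389
v -0.977 2.563 -3.678
v -1.495 4.581 -4.096
v -0.914 2.693 -3.384
v -1.609 4.658 -3.799
v -1.028 2.77 -3.088
v 0.859 -2.308 -1.087
v 0.308 -2.688 -0.226
v 0.734 -1.29 -0.718
v 0.183 -1.67 0.143
v 1.937 -2.41 -0.443
v 1.386 -2.79 0.418
v 1.812 -1.392 -0.074
v 1.261 -1.772 0.787
f 2 1 5
f 2 5 3
f 3 5 6
f 3 6 4
f 5 1 7
f 5 7 6
f 6 7 8
f 6 8 4
f 7 1 9
f 7 9 8
f 8 9 10
f 8 10 4
f 9 1 11
f 9 11 10
f 10 11 12
f 10 12 4
f 11 1 13
f 11 13 12
f 12 13 14
f 12 14 4
f 13 1 15
f 13 15 14
f 14 15 16
f 14 16 4
f 15 1 17
f 15 17 16
f 16 17 18
f 16 18 4
f 17 1 19
f 17 19 18
f 18 19 20
f 18 20 4
f 19 1 21
f 19 21 20
f 20 21 22
f 20 22 4
f 21 1 23
f 21 23 22
f 22 23 24
f 22 24 4
f 23 1 2
f 23 2 24
f 24 2 3
f 24 3 4
f 26 28 25
f 29 26 25
f 25 28 27
f 27 29 25
f 26 32 28
f 30 26 29
f 30 32 26
f 28 32 27
f 31 29 27
f 27 32 31
f 31 30 29
f 32 30 31



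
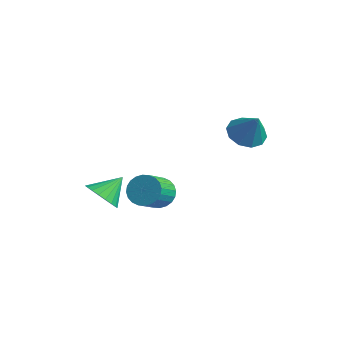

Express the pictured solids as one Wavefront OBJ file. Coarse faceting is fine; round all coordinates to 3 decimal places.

v -1.071 -3.1 -1.673
v -0.158 -3.206 -1.63
v -0.989 -2.02 -0.787
v -0.197 -2.962 -1.923
v -0.386 -2.743 -2.173
v -0.694 -2.585 -2.336
v -1.067 -2.517 -2.385
v -1.441 -2.549 -2.31
v -1.751 -2.676 -2.126
v -1.944 -2.877 -1.863
v -1.985 -3.117 -1.568
v -1.869 -3.353 -1.291
v -1.615 -3.546 -1.08
v -1.266 -3.662 -0.971
v -0.885 -3.68 -0.984
v -0.535 -3.598 -1.116
v -0.278 -3.431 -1.345
v 1.716 2.586 1.627
v 2.427 2.277 1.114
v 2.584 2.514 2.873
v 2.454 2.851 1.128
v 2.2 3.324 1.333
v 1.76 3.515 1.65
v 1.304 3.351 1.959
v 1.005 2.895 2.141
v 0.977 2.321 2.126
v 1.232 1.849 1.922
v 1.672 1.658 1.604
v 2.128 1.821 1.296
v -1.31 0.121 -2.673
v -0.638 0.053 -3.188
v -0.137 -1.108 -2.382
v -0.81 -1.041 -1.867
v -0.522 0.263 -2.958
v -0.022 -0.899 -2.152
v -0.527 0.45 -2.685
v -0.026 -0.711 -1.879
v -0.651 0.588 -2.41
v -0.15 -0.574 -1.603
v -0.875 0.654 -2.175
v -0.374 -0.507 -1.368
v -1.166 0.64 -2.015
v -0.665 -0.522 -1.209
v -1.478 0.546 -1.956
v -0.978 -0.616 -1.15
v -1.765 0.387 -2.006
v -1.265 -0.774 -1.2
v -1.983 0.188 -2.158
v -1.482 -0.973 -1.352
v -2.098 -0.021 -2.388
v -1.598 -1.183 -1.582
v -2.094 -0.209 -2.661
v -1.593 -1.37 -1.855
v -1.97 -0.346 -2.937
v -1.469 -1.508 -2.13
v -1.746 -0.413 -3.172
v -1.245 -1.574 -2.365
v -1.455 -0.398 -3.331
v -0.954 -1.56 -2.525
v -1.142 -0.304 -3.39
v -0.642 -1.466 -2.584
v -0.855 -0.146 -3.34
v -0.355 -1.307 -2.534
f 2 1 4
f 2 4 3
f 4 1 5
f 4 5 3
f 5 1 6
f 5 6 3
f 6 1 7
f 6 7 3
f 7 1 8
f 7 8 3
f 8 1 9
f 8 9 3
f 9 1 10
f 9 10 3
f 10 1 11
f 10 11 3
f 11 1 12
f 11 12 3
f 12 1 13
f 12 13 3
f 13 1 14
f 13 14 3
f 14 1 15
f 14 15 3
f 15 1 16
f 15 16 3
f 16 1 17
f 16 17 3
f 17 1 2
f 17 2 3
f 19 18 21
f 19 21 20
f 21 18 22
f 21 22 20
f 22 18 23
f 22 23 20
f 23 18 24
f 23 24 20
f 24 18 25
f 24 25 20
f 25 18 26
f 25 26 20
f 26 18 27
f 26 27 20
f 27 18 28
f 27 28 20
f 28 18 29
f 28 29 20
f 29 18 19
f 29 19 20
f 31 30 34
f 31 34 32
f 32 34 35
f 32 35 33
f 34 30 36
f 34 36 35
f 35 36 37
f 35 37 33
f 36 30 38
f 36 38 37
f 37 38 39
f 37 39 33
f 38 30 40
f 38 40 39
f 39 40 41
f 39 41 33
f 40 30 42
f 40 42 41
f 41 42 43
f 41 43 33
f 42 30 44
f 42 44 43
f 43 44 45
f 43 45 33
f 44 30 46
f 44 46 45
f 45 46 47
f 45 47 33
f 46 30 48
f 46 48 47
f 47 48 49
f 47 49 33
f 48 30 50
f 48 50 49
f 49 50 51
f 49 51 33
f 50 30 52
f 50 52 51
f 51 52 53
f 51 53 33
f 52 30 54
f 52 54 53
f 53 54 55
f 53 55 33
f 54 30 56
f 54 56 55
f 55 56 57
f 55 57 33
f 56 30 58
f 56 58 57
f 57 58 59
f 57 59 33
f 58 30 60
f 58 60 59
f 59 60 61
f 59 61 33
f 60 30 62
f 60 62 61
f 61 62 63
f 61 63 33
f 62 30 31
f 62 31 63
f 63 31 32
f 63 32 33



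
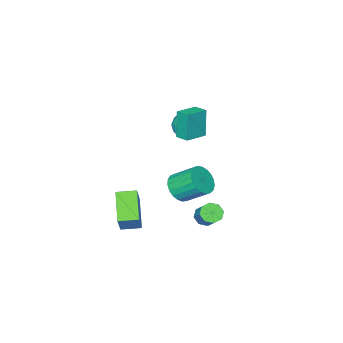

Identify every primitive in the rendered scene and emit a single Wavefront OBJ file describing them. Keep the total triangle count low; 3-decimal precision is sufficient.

v 3.01 -0.326 -4.054
v 1.97 -1.647 -2.916
v 2.15 0.445 -3.944
v 1.111 -0.876 -2.806
v 3.769 0.316 -2.614
v 2.73 -1.005 -1.476
v 2.91 1.087 -2.504
v 1.87 -0.234 -1.366
v -0.486 0.609 -1.855
v 0.212 1.199 -2.18
v -0.356 2.44 -1.15
v -1.054 1.851 -0.825
v -0.089 1.275 -2.438
v -0.656 2.516 -1.408
v -0.458 1.236 -2.595
v -1.026 2.477 -1.565
v -0.833 1.089 -2.624
v -1.4 2.33 -1.594
v -1.147 0.859 -2.52
v -1.715 2.1 -1.49
v -1.347 0.586 -2.301
v -1.915 1.827 -1.271
v -1.399 0.316 -2.005
v -1.966 1.558 -0.975
v -1.292 0.098 -1.683
v -1.86 1.339 -0.653
v -1.046 -0.032 -1.391
v -1.614 1.209 -0.361
v -0.704 -0.051 -1.179
v -1.271 1.19 -0.149
v -0.323 0.044 -1.084
v -0.891 1.285 -0.054
v 0.029 0.237 -1.122
v -0.539 1.478 -0.092
v 0.292 0.494 -1.287
v -0.276 1.735 -0.257
v 0.42 0.771 -1.551
v -0.147 2.013 -0.52
v 0.392 1.021 -1.867
v -0.175 2.262 -0.836
v -2.501 -0.188 0.944
v -1.841 0.006 1.653
v -2.979 -1.486 1.747
v -2.319 -1.292 2.456
v -3.103 -0.702 2.334
v -2.807 0.101 1.839
v -2.013 -1.581 1.561
v -1.717 -0.778 1.066
v -1.539 -0.854 2.035
v -2.212 -0.311 2.512
v -2.608 -1.169 0.888
v -3.281 -0.626 1.365
v -2.129 0.023 1.228
v -2.691 -1.503 2.172
v -3.152 -1.156 2.1
v -2.764 -1.042 2.517
v -2.697 0.078 1.337
v -2.309 0.193 1.754
v -3.05 -0.223 2.154
v -2.511 -1.673 1.646
v -2.123 -1.558 2.063
v -2.056 -0.438 0.883
v -1.668 -0.324 1.3
v -1.77 -1.257 1.246
v -1.563 -0.368 1.869
v -1.845 -1.131 2.341
v -1.665 -1.301 1.815
v -1.491 -0.83 1.524
v -1.959 -0.049 2.15
v -2.24 -0.812 2.622
v -2.701 -0.465 2.551
v -2.527 0.007 2.259
v -1.782 -0.555 2.374
v -2.58 -0.668 0.778
v -2.861 -1.431 1.25
v -2.293 -1.487 1.141
v -2.119 -1.015 0.849
v -2.975 -0.349 1.059
v -3.257 -1.112 1.531
v -3.329 -0.65 1.876
v -3.155 -0.179 1.585
v -3.038 -0.925 1.026
v -0.767 2.403 -3.356
v -0.178 2.464 -3.69
v 0.297 3.418 -2.677
v -0.293 3.357 -2.344
v -0.534 2.809 -3.849
v -0.059 3.763 -2.836
v -1.026 2.917 -3.719
v -0.551 3.871 -2.706
v -1.367 2.723 -3.377
v -0.892 3.677 -2.364
v -1.357 2.342 -3.023
v -0.882 3.296 -2.01
v -1.001 1.997 -2.864
v -0.526 2.951 -1.851
v -0.509 1.889 -2.994
v -0.034 2.843 -1.981
v -0.168 2.083 -3.336
v 0.307 3.037 -2.323
v -0.894 1.363 2.897
v -1.169 1.117 4.639
v -0.905 2.195 3.013
v -1.179 1.949 4.754
v 0.439 1.351 3.106
v 0.165 1.105 4.847
v 0.429 2.183 3.221
v 0.154 1.937 4.963
f 2 4 1
f 5 2 1
f 1 4 3
f 3 5 1
f 2 8 4
f 6 2 5
f 6 8 2
f 4 8 3
f 7 5 3
f 3 8 7
f 7 6 5
f 8 6 7
f 10 9 13
f 10 13 11
f 11 13 14
f 11 14 12
f 13 9 15
f 13 15 14
f 14 15 16
f 14 16 12
f 15 9 17
f 15 17 16
f 16 17 18
f 16 18 12
f 17 9 19
f 17 19 18
f 18 19 20
f 18 20 12
f 19 9 21
f 19 21 20
f 20 21 22
f 20 22 12
f 21 9 23
f 21 23 22
f 22 23 24
f 22 24 12
f 23 9 25
f 23 25 24
f 24 25 26
f 24 26 12
f 25 9 27
f 25 27 26
f 26 27 28
f 26 28 12
f 27 9 29
f 27 29 28
f 28 29 30
f 28 30 12
f 29 9 31
f 29 31 30
f 30 31 32
f 30 32 12
f 31 9 33
f 31 33 32
f 32 33 34
f 32 34 12
f 33 9 35
f 33 35 34
f 34 35 36
f 34 36 12
f 35 9 37
f 35 37 36
f 36 37 38
f 36 38 12
f 37 9 39
f 37 39 38
f 38 39 40
f 38 40 12
f 39 9 10
f 39 10 40
f 40 10 11
f 40 11 12
f 41 78 57
f 78 52 81
f 57 81 46
f 78 81 57
f 41 57 53
f 57 46 58
f 53 58 42
f 57 58 53
f 41 53 62
f 53 42 63
f 62 63 48
f 53 63 62
f 41 62 74
f 62 48 77
f 74 77 51
f 62 77 74
f 41 74 78
f 74 51 82
f 78 82 52
f 74 82 78
f 42 58 69
f 58 46 72
f 69 72 50
f 58 72 69
f 46 81 59
f 81 52 80
f 59 80 45
f 81 80 59
f 52 82 79
f 82 51 75
f 79 75 43
f 82 75 79
f 51 77 76
f 77 48 64
f 76 64 47
f 77 64 76
f 48 63 68
f 63 42 65
f 68 65 49
f 63 65 68
f 44 70 56
f 70 50 71
f 56 71 45
f 70 71 56
f 44 56 54
f 56 45 55
f 54 55 43
f 56 55 54
f 44 54 61
f 54 43 60
f 61 60 47
f 54 60 61
f 44 61 66
f 61 47 67
f 66 67 49
f 61 67 66
f 44 66 70
f 66 49 73
f 70 73 50
f 66 73 70
f 45 71 59
f 71 50 72
f 59 72 46
f 71 72 59
f 43 55 79
f 55 45 80
f 79 80 52
f 55 80 79
f 47 60 76
f 60 43 75
f 76 75 51
f 60 75 76
f 49 67 68
f 67 47 64
f 68 64 48
f 67 64 68
f 50 73 69
f 73 49 65
f 69 65 42
f 73 65 69
f 84 83 87
f 84 87 85
f 85 87 88
f 85 88 86
f 87 83 89
f 87 89 88
f 88 89 90
f 88 90 86
f 89 83 91
f 89 91 90
f 90 91 92
f 90 92 86
f 91 83 93
f 91 93 92
f 92 93 94
f 92 94 86
f 93 83 95
f 93 95 94
f 94 95 96
f 94 96 86
f 95 83 97
f 95 97 96
f 96 97 98
f 96 98 86
f 97 83 99
f 97 99 98
f 98 99 100
f 98 100 86
f 99 83 84
f 99 84 100
f 100 84 85
f 100 85 86
f 102 104 101
f 105 102 101
f 101 104 103
f 103 105 101
f 102 108 104
f 106 102 105
f 106 108 102
f 104 108 103
f 107 105 103
f 103 108 107
f 107 106 105
f 108 106 107



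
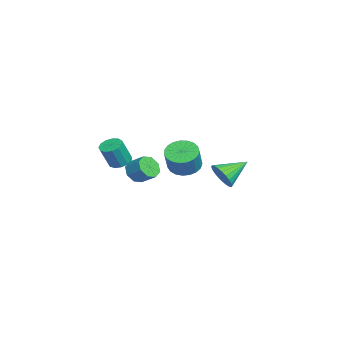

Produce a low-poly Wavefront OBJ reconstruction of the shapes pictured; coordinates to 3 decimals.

v 3.405 0.507 1.778
v 4.203 0.75 1.323
v 4.993 0.557 2.607
v 4.195 0.313 3.062
v 4.074 1.099 1.456
v 4.864 0.906 2.739
v 3.829 1.346 1.643
v 4.619 1.153 2.927
v 3.511 1.448 1.855
v 4.301 1.254 3.138
v 3.175 1.387 2.053
v 3.965 1.193 3.336
v 2.878 1.173 2.203
v 3.668 0.98 3.487
v 2.672 0.845 2.28
v 3.463 0.651 3.564
v 2.594 0.458 2.27
v 3.384 0.265 3.554
v 2.655 0.079 2.175
v 3.445 -0.114 3.459
v 2.846 -0.225 2.012
v 3.637 -0.419 3.296
v 3.134 -0.403 1.808
v 3.924 -0.597 3.092
v 3.468 -0.424 1.599
v 4.259 -0.618 2.883
v 3.792 -0.284 1.421
v 4.582 -0.477 2.704
v 4.048 -0.007 1.304
v 4.839 -0.2 2.588
v 4.194 0.359 1.27
v 4.984 0.165 2.554
v 1.029 -2.105 0.204
v 1.686 -2.225 -0.237
v 2.248 -1.476 0.396
v 1.591 -1.355 0.836
v 1.335 -1.775 -0.458
v 1.897 -1.026 0.174
v 0.805 -1.518 -0.292
v 1.367 -0.769 0.341
v 0.406 -1.604 0.165
v 0.968 -0.855 0.797
v 0.372 -1.984 0.644
v 0.934 -1.235 1.277
v 0.723 -2.434 0.866
v 1.285 -1.685 1.498
v 1.253 -2.691 0.699
v 1.815 -1.942 1.332
v 1.652 -2.605 0.243
v 2.214 -1.856 0.875
v -2.921 -2.958 -0.641
v -2.218 -2.882 -0.823
v -1.776 -3.427 0.659
v -2.479 -3.502 0.841
v -2.334 -2.524 -0.657
v -1.892 -3.069 0.825
v -2.636 -2.304 -0.486
v -2.194 -2.848 0.996
v -3.029 -2.291 -0.364
v -2.587 -2.835 1.118
v -3.387 -2.49 -0.33
v -2.945 -3.034 1.152
v -3.598 -2.837 -0.395
v -3.155 -3.382 1.087
v -3.593 -3.223 -0.538
v -3.151 -3.767 0.944
v -3.376 -3.525 -0.714
v -2.933 -4.069 0.769
v -3.013 -3.646 -0.866
v -2.571 -4.19 0.616
v -2.622 -3.549 -0.948
v -2.18 -4.093 0.535
v -2.326 -3.264 -0.931
v -1.883 -3.809 0.551
v -3.455 2.935 -2.193
v -3.021 2.675 -1.343
v -4.185 4.485 -1.347
v -2.746 2.892 -1.504
v -2.579 3.117 -1.77
v -2.545 3.313 -2.101
v -2.65 3.453 -2.446
v -2.877 3.513 -2.752
v -3.193 3.486 -2.973
v -3.548 3.374 -3.076
v -3.889 3.196 -3.044
v -4.165 2.978 -2.883
v -4.332 2.754 -2.616
v -4.366 2.557 -2.286
v -4.261 2.418 -1.941
v -4.034 2.358 -1.635
v -3.718 2.385 -1.413
v -3.363 2.497 -1.311
f 2 1 5
f 2 5 3
f 3 5 6
f 3 6 4
f 5 1 7
f 5 7 6
f 6 7 8
f 6 8 4
f 7 1 9
f 7 9 8
f 8 9 10
f 8 10 4
f 9 1 11
f 9 11 10
f 10 11 12
f 10 12 4
f 11 1 13
f 11 13 12
f 12 13 14
f 12 14 4
f 13 1 15
f 13 15 14
f 14 15 16
f 14 16 4
f 15 1 17
f 15 17 16
f 16 17 18
f 16 18 4
f 17 1 19
f 17 19 18
f 18 19 20
f 18 20 4
f 19 1 21
f 19 21 20
f 20 21 22
f 20 22 4
f 21 1 23
f 21 23 22
f 22 23 24
f 22 24 4
f 23 1 25
f 23 25 24
f 24 25 26
f 24 26 4
f 25 1 27
f 25 27 26
f 26 27 28
f 26 28 4
f 27 1 29
f 27 29 28
f 28 29 30
f 28 30 4
f 29 1 31
f 29 31 30
f 30 31 32
f 30 32 4
f 31 1 2
f 31 2 32
f 32 2 3
f 32 3 4
f 34 33 37
f 34 37 35
f 35 37 38
f 35 38 36
f 37 33 39
f 37 39 38
f 38 39 40
f 38 40 36
f 39 33 41
f 39 41 40
f 40 41 42
f 40 42 36
f 41 33 43
f 41 43 42
f 42 43 44
f 42 44 36
f 43 33 45
f 43 45 44
f 44 45 46
f 44 46 36
f 45 33 47
f 45 47 46
f 46 47 48
f 46 48 36
f 47 33 49
f 47 49 48
f 48 49 50
f 48 50 36
f 49 33 34
f 49 34 50
f 50 34 35
f 50 35 36
f 52 51 55
f 52 55 53
f 53 55 56
f 53 56 54
f 55 51 57
f 55 57 56
f 56 57 58
f 56 58 54
f 57 51 59
f 57 59 58
f 58 59 60
f 58 60 54
f 59 51 61
f 59 61 60
f 60 61 62
f 60 62 54
f 61 51 63
f 61 63 62
f 62 63 64
f 62 64 54
f 63 51 65
f 63 65 64
f 64 65 66
f 64 66 54
f 65 51 67
f 65 67 66
f 66 67 68
f 66 68 54
f 67 51 69
f 67 69 68
f 68 69 70
f 68 70 54
f 69 51 71
f 69 71 70
f 70 71 72
f 70 72 54
f 71 51 73
f 71 73 72
f 72 73 74
f 72 74 54
f 73 51 52
f 73 52 74
f 74 52 53
f 74 53 54
f 76 75 78
f 76 78 77
f 78 75 79
f 78 79 77
f 79 75 80
f 79 80 77
f 80 75 81
f 80 81 77
f 81 75 82
f 81 82 77
f 82 75 83
f 82 83 77
f 83 75 84
f 83 84 77
f 84 75 85
f 84 85 77
f 85 75 86
f 85 86 77
f 86 75 87
f 86 87 77
f 87 75 88
f 87 88 77
f 88 75 89
f 88 89 77
f 89 75 90
f 89 90 77
f 90 75 91
f 90 91 77
f 91 75 92
f 91 92 77
f 92 75 76
f 92 76 77



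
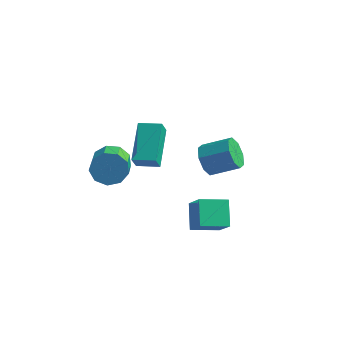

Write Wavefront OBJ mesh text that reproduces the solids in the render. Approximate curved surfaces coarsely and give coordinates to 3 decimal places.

v -3.211 -0.81 -1.115
v -2.628 -0.873 -1.758
v -2.106 -2.054 -1.167
v -2.689 -1.99 -0.525
v -2.404 -0.55 -1.311
v -1.882 -1.731 -0.72
v -2.558 -0.349 -0.772
v -2.035 -1.53 -0.182
v -3.017 -0.363 -0.394
v -2.495 -1.544 0.196
v -3.568 -0.586 -0.354
v -3.045 -1.767 0.237
v -3.951 -0.914 -0.669
v -3.428 -2.095 -0.079
v -3.988 -1.193 -1.194
v -3.466 -2.374 -0.603
v -3.662 -1.292 -1.681
v -3.139 -2.473 -1.091
v -3.125 -1.166 -1.904
v -2.602 -2.347 -1.314
v -0.657 3.413 -3.314
v -0.209 2.885 -3.825
v 1.065 3.34 -3.177
v 0.617 3.867 -2.666
v -0.289 3.484 -4.088
v 0.985 3.938 -3.44
v -0.584 4.04 -3.898
v 0.69 4.494 -3.25
v -0.922 4.23 -3.365
v 0.352 4.684 -2.718
v -1.105 3.94 -2.803
v 0.169 4.395 -2.155
v -1.025 3.342 -2.54
v 0.249 3.796 -1.892
v -0.73 2.786 -2.73
v 0.544 3.24 -2.082
v -0.392 2.596 -3.262
v 0.882 3.05 -2.615
v -3.908 2.83 -4.511
v -3.891 2.353 -3.701
v -4.488 4.636 -3.435
v -4.47 4.159 -2.626
v -2.81 3.101 -4.374
v -2.792 2.624 -3.565
v -3.389 4.907 -3.299
v -3.372 4.43 -2.489
v 0.527 -0.72 -4.476
v 1.284 -1.302 -3.411
v 0.022 0.221 -3.602
v 0.78 -0.36 -2.538
v 1.56 0.1 -4.762
v 2.318 -0.481 -3.698
v 1.056 1.042 -3.889
v 1.813 0.46 -2.824
f 2 1 5
f 2 5 3
f 3 5 6
f 3 6 4
f 5 1 7
f 5 7 6
f 6 7 8
f 6 8 4
f 7 1 9
f 7 9 8
f 8 9 10
f 8 10 4
f 9 1 11
f 9 11 10
f 10 11 12
f 10 12 4
f 11 1 13
f 11 13 12
f 12 13 14
f 12 14 4
f 13 1 15
f 13 15 14
f 14 15 16
f 14 16 4
f 15 1 17
f 15 17 16
f 16 17 18
f 16 18 4
f 17 1 19
f 17 19 18
f 18 19 20
f 18 20 4
f 19 1 2
f 19 2 20
f 20 2 3
f 20 3 4
f 22 21 25
f 22 25 23
f 23 25 26
f 23 26 24
f 25 21 27
f 25 27 26
f 26 27 28
f 26 28 24
f 27 21 29
f 27 29 28
f 28 29 30
f 28 30 24
f 29 21 31
f 29 31 30
f 30 31 32
f 30 32 24
f 31 21 33
f 31 33 32
f 32 33 34
f 32 34 24
f 33 21 35
f 33 35 34
f 34 35 36
f 34 36 24
f 35 21 37
f 35 37 36
f 36 37 38
f 36 38 24
f 37 21 22
f 37 22 38
f 38 22 23
f 38 23 24
f 40 42 39
f 43 40 39
f 39 42 41
f 41 43 39
f 40 46 42
f 44 40 43
f 44 46 40
f 42 46 41
f 45 43 41
f 41 46 45
f 45 44 43
f 46 44 45
f 48 50 47
f 51 48 47
f 47 50 49
f 49 51 47
f 48 54 50
f 52 48 51
f 52 54 48
f 50 54 49
f 53 51 49
f 49 54 53
f 53 52 51
f 54 52 53



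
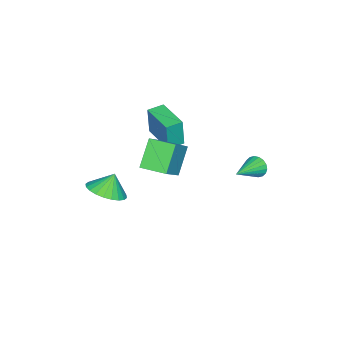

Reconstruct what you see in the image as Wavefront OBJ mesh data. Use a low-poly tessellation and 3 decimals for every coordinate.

v -3.629 1.579 -1.329
v -3.409 1.814 -1.859
v -2.031 1.341 -0.771
v -3.432 2.037 -1.698
v -3.494 2.169 -1.464
v -3.583 2.185 -1.203
v -3.681 2.08 -0.967
v -3.769 1.876 -0.803
v -3.829 1.614 -0.743
v -3.849 1.344 -0.799
v -3.826 1.122 -0.96
v -3.764 0.989 -1.194
v -3.676 0.974 -1.455
v -3.578 1.079 -1.691
v -3.49 1.282 -1.855
v -3.43 1.545 -1.915
v -1.111 -2.691 -1.472
v -2.236 -2.833 -0.219
v -1.256 -1.329 -1.448
v -2.381 -1.471 -0.195
v 0.241 -2.569 -0.245
v -0.884 -2.711 1.008
v 0.096 -1.207 -0.221
v -1.029 -1.349 1.032
v -4.005 -4.566 -1.56
v -3.947 -4.629 0.087
v -4.782 -4.114 -1.515
v -4.723 -4.177 0.132
v -3.057 -2.943 -1.532
v -2.998 -3.006 0.115
v -3.833 -2.491 -1.487
v -3.775 -2.554 0.16
v 2.184 -3.203 -0.755
v 3.051 -2.811 -0.361
v 1.676 -3.037 0.195
v 2.877 -2.481 -0.511
v 2.597 -2.261 -0.699
v 2.255 -2.185 -0.895
v 1.902 -2.264 -1.07
v 1.592 -2.485 -1.197
v 1.371 -2.816 -1.257
v 1.275 -3.206 -1.24
v 1.317 -3.595 -1.15
v 1.491 -3.925 -0.999
v 1.77 -4.145 -0.812
v 2.113 -4.221 -0.615
v 2.466 -4.142 -0.441
v 2.776 -3.921 -0.314
v 2.996 -3.59 -0.254
v 3.093 -3.2 -0.27
f 2 1 4
f 2 4 3
f 4 1 5
f 4 5 3
f 5 1 6
f 5 6 3
f 6 1 7
f 6 7 3
f 7 1 8
f 7 8 3
f 8 1 9
f 8 9 3
f 9 1 10
f 9 10 3
f 10 1 11
f 10 11 3
f 11 1 12
f 11 12 3
f 12 1 13
f 12 13 3
f 13 1 14
f 13 14 3
f 14 1 15
f 14 15 3
f 15 1 16
f 15 16 3
f 16 1 2
f 16 2 3
f 18 20 17
f 21 18 17
f 17 20 19
f 19 21 17
f 18 24 20
f 22 18 21
f 22 24 18
f 20 24 19
f 23 21 19
f 19 24 23
f 23 22 21
f 24 22 23
f 26 28 25
f 29 26 25
f 25 28 27
f 27 29 25
f 26 32 28
f 30 26 29
f 30 32 26
f 28 32 27
f 31 29 27
f 27 32 31
f 31 30 29
f 32 30 31
f 34 33 36
f 34 36 35
f 36 33 37
f 36 37 35
f 37 33 38
f 37 38 35
f 38 33 39
f 38 39 35
f 39 33 40
f 39 40 35
f 40 33 41
f 40 41 35
f 41 33 42
f 41 42 35
f 42 33 43
f 42 43 35
f 43 33 44
f 43 44 35
f 44 33 45
f 44 45 35
f 45 33 46
f 45 46 35
f 46 33 47
f 46 47 35
f 47 33 48
f 47 48 35
f 48 33 49
f 48 49 35
f 49 33 50
f 49 50 35
f 50 33 34
f 50 34 35



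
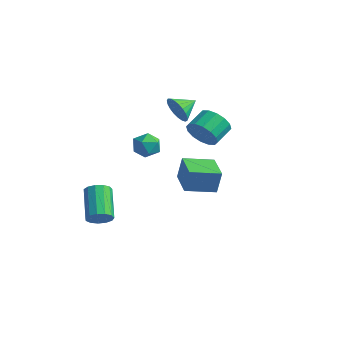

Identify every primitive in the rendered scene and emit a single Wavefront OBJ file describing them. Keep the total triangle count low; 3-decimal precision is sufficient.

v -2.748 2.78 2.247
v -2.298 2.416 3.013
v -2.452 4 2.653
v -2.004 2.433 2.744
v -1.838 2.511 2.389
v -1.83 2.635 2.01
v -1.98 2.784 1.671
v -2.264 2.933 1.433
v -2.631 3.055 1.335
v -3.019 3.129 1.395
v -3.36 3.143 1.602
v -3.595 3.094 1.921
v -3.684 2.991 2.296
v -3.611 2.851 2.663
v -3.389 2.699 2.958
v -3.056 2.561 3.13
v -2.67 2.461 3.149
v 1.637 -1.929 0.652
v 1.808 -1.724 2.047
v 2.642 -0.498 0.32
v 2.812 -0.293 1.715
v 3.108 -2.967 0.625
v 3.278 -2.762 2.02
v 4.112 -1.536 0.293
v 4.283 -1.331 1.688
v -3.742 0.402 -0.242
v -3.223 1.155 -0.378
v -2.777 -0.075 0.798
v -2.258 0.678 0.662
v -3.09 0.756 1.058
v -3.687 1.051 0.415
v -2.313 0.029 0.005
v -2.91 0.324 -0.638
v -2.34 0.925 -0.226
v -2.82 1.374 0.425
v -3.18 -0.294 -0.005
v -3.66 0.155 0.646
v 1.076 0.628 2.623
v 1.491 0.273 3.496
v 1.398 1.476 4.03
v 0.984 1.832 3.157
v 1.905 0.435 3.203
v 1.813 1.638 3.737
v 2.098 0.649 2.754
v 2.005 1.852 3.288
v 2.016 0.857 2.27
v 1.924 2.061 2.804
v 1.683 1.004 1.881
v 1.591 2.208 2.415
v 1.187 1.05 1.69
v 1.095 2.254 2.224
v 0.662 0.984 1.75
v 0.569 2.187 2.284
v 0.247 0.822 2.043
v 0.155 2.025 2.577
v 0.055 0.608 2.492
v -0.038 1.811 3.026
v 0.136 0.399 2.976
v 0.044 1.603 3.51
v 0.469 0.252 3.365
v 0.377 1.456 3.899
v 0.965 0.206 3.556
v 0.873 1.41 4.09
v -1.723 -4.46 -2.942
v -1.105 -4.154 -2.555
v -2.44 -2.954 -1.372
v -3.057 -3.26 -1.758
v -1.178 -3.889 -2.906
v -2.512 -2.689 -1.722
v -1.423 -3.806 -3.267
v -2.758 -2.606 -2.084
v -1.764 -3.93 -3.526
v -3.099 -2.73 -2.342
v -2.091 -4.222 -3.599
v -3.426 -3.022 -2.415
v -2.302 -4.59 -3.463
v -3.637 -3.39 -2.28
v -2.328 -4.917 -3.162
v -3.663 -3.717 -1.978
v -2.163 -5.098 -2.791
v -3.498 -3.898 -1.607
v -1.857 -5.077 -2.467
v -3.192 -3.877 -1.284
v -1.509 -4.86 -2.295
v -2.844 -3.66 -1.112
v -1.229 -4.516 -2.328
v -2.564 -3.316 -1.144
f 2 1 4
f 2 4 3
f 4 1 5
f 4 5 3
f 5 1 6
f 5 6 3
f 6 1 7
f 6 7 3
f 7 1 8
f 7 8 3
f 8 1 9
f 8 9 3
f 9 1 10
f 9 10 3
f 10 1 11
f 10 11 3
f 11 1 12
f 11 12 3
f 12 1 13
f 12 13 3
f 13 1 14
f 13 14 3
f 14 1 15
f 14 15 3
f 15 1 16
f 15 16 3
f 16 1 17
f 16 17 3
f 17 1 2
f 17 2 3
f 19 21 18
f 22 19 18
f 18 21 20
f 20 22 18
f 19 25 21
f 23 19 22
f 23 25 19
f 21 25 20
f 24 22 20
f 20 25 24
f 24 23 22
f 25 23 24
f 26 37 31
f 26 31 27
f 26 27 33
f 26 33 36
f 26 36 37
f 27 31 35
f 31 37 30
f 37 36 28
f 36 33 32
f 33 27 34
f 29 35 30
f 29 30 28
f 29 28 32
f 29 32 34
f 29 34 35
f 30 35 31
f 28 30 37
f 32 28 36
f 34 32 33
f 35 34 27
f 39 38 42
f 39 42 40
f 40 42 43
f 40 43 41
f 42 38 44
f 42 44 43
f 43 44 45
f 43 45 41
f 44 38 46
f 44 46 45
f 45 46 47
f 45 47 41
f 46 38 48
f 46 48 47
f 47 48 49
f 47 49 41
f 48 38 50
f 48 50 49
f 49 50 51
f 49 51 41
f 50 38 52
f 50 52 51
f 51 52 53
f 51 53 41
f 52 38 54
f 52 54 53
f 53 54 55
f 53 55 41
f 54 38 56
f 54 56 55
f 55 56 57
f 55 57 41
f 56 38 58
f 56 58 57
f 57 58 59
f 57 59 41
f 58 38 60
f 58 60 59
f 59 60 61
f 59 61 41
f 60 38 62
f 60 62 61
f 61 62 63
f 61 63 41
f 62 38 39
f 62 39 63
f 63 39 40
f 63 40 41
f 65 64 68
f 65 68 66
f 66 68 69
f 66 69 67
f 68 64 70
f 68 70 69
f 69 70 71
f 69 71 67
f 70 64 72
f 70 72 71
f 71 72 73
f 71 73 67
f 72 64 74
f 72 74 73
f 73 74 75
f 73 75 67
f 74 64 76
f 74 76 75
f 75 76 77
f 75 77 67
f 76 64 78
f 76 78 77
f 77 78 79
f 77 79 67
f 78 64 80
f 78 80 79
f 79 80 81
f 79 81 67
f 80 64 82
f 80 82 81
f 81 82 83
f 81 83 67
f 82 64 84
f 82 84 83
f 83 84 85
f 83 85 67
f 84 64 86
f 84 86 85
f 85 86 87
f 85 87 67
f 86 64 65
f 86 65 87
f 87 65 66
f 87 66 67



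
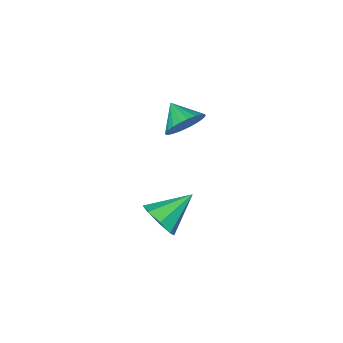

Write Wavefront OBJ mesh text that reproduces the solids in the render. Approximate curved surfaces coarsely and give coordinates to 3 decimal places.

v 1.258 1.763 -2.354
v 1.711 1.717 -1.578
v -0.258 1.857 -1.466
v 1.624 2.365 -1.794
v 1.323 2.661 -2.338
v 0.984 2.431 -2.892
v 0.806 1.81 -3.131
v 0.892 1.162 -2.915
v 1.193 0.866 -2.371
v 1.532 1.096 -1.817
v -3.178 -2.917 -2.413
v -2.375 -3.171 -2.872
v -3.182 -4.023 -1.807
v -2.235 -3.005 -2.567
v -2.239 -2.825 -2.238
v -2.386 -2.659 -1.936
v -2.653 -2.533 -1.707
v -3.001 -2.465 -1.585
v -3.376 -2.466 -1.589
v -3.72 -2.536 -1.718
v -3.982 -2.663 -1.953
v -4.122 -2.83 -2.258
v -4.118 -3.01 -2.587
v -3.971 -3.176 -2.889
v -3.703 -3.302 -3.118
v -3.356 -3.37 -3.24
v -2.981 -3.369 -3.236
v -2.637 -3.299 -3.107
f 2 1 4
f 2 4 3
f 4 1 5
f 4 5 3
f 5 1 6
f 5 6 3
f 6 1 7
f 6 7 3
f 7 1 8
f 7 8 3
f 8 1 9
f 8 9 3
f 9 1 10
f 9 10 3
f 10 1 2
f 10 2 3
f 12 11 14
f 12 14 13
f 14 11 15
f 14 15 13
f 15 11 16
f 15 16 13
f 16 11 17
f 16 17 13
f 17 11 18
f 17 18 13
f 18 11 19
f 18 19 13
f 19 11 20
f 19 20 13
f 20 11 21
f 20 21 13
f 21 11 22
f 21 22 13
f 22 11 23
f 22 23 13
f 23 11 24
f 23 24 13
f 24 11 25
f 24 25 13
f 25 11 26
f 25 26 13
f 26 11 27
f 26 27 13
f 27 11 28
f 27 28 13
f 28 11 12
f 28 12 13



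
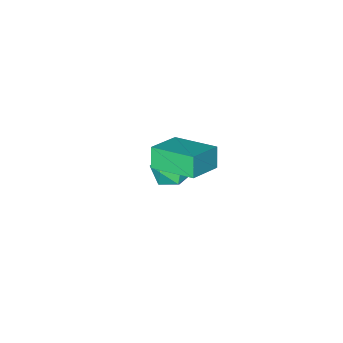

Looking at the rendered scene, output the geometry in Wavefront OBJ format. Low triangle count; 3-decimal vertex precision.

v -2.502 -2.694 -1.661
v -1.618 -2.987 -1.924
v -3.122 -3.493 -2.856
v -2.238 -3.786 -3.119
v -2.634 -4.117 -2.301
v -2.251 -3.623 -1.562
v -2.489 -2.857 -3.218
v -2.106 -2.363 -2.479
v -1.61 -3.088 -2.886
v -1.7 -3.866 -2.319
v -3.04 -2.614 -2.461
v -3.13 -3.392 -1.894
v -0.951 -0.878 1.472
v -1.199 -1.245 2.368
v -1.69 0.915 2
v -1.938 0.548 2.897
v 0.438 -0.468 2.023
v 0.19 -0.835 2.92
v -0.301 1.325 2.552
v -0.549 0.958 3.448
f 1 12 6
f 1 6 2
f 1 2 8
f 1 8 11
f 1 11 12
f 2 6 10
f 6 12 5
f 12 11 3
f 11 8 7
f 8 2 9
f 4 10 5
f 4 5 3
f 4 3 7
f 4 7 9
f 4 9 10
f 5 10 6
f 3 5 12
f 7 3 11
f 9 7 8
f 10 9 2
f 14 16 13
f 17 14 13
f 13 16 15
f 15 17 13
f 14 20 16
f 18 14 17
f 18 20 14
f 16 20 15
f 19 17 15
f 15 20 19
f 19 18 17
f 20 18 19



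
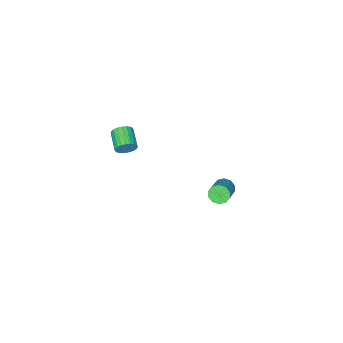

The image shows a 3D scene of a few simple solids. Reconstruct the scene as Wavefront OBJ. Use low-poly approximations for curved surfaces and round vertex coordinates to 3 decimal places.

v 2.258 2.214 3.81
v 2.558 2.217 4.283
v 2.062 1.289 4.603
v 1.762 1.286 4.13
v 2.369 2.339 4.344
v 1.873 1.411 4.665
v 2.161 2.439 4.313
v 1.665 1.511 4.634
v 1.97 2.501 4.195
v 1.474 1.573 4.515
v 1.829 2.513 4.011
v 1.333 1.584 4.331
v 1.762 2.473 3.791
v 1.266 1.545 4.111
v 1.78 2.388 3.575
v 1.284 1.46 3.895
v 1.882 2.274 3.4
v 1.386 1.345 3.72
v 2.048 2.149 3.295
v 1.552 1.22 3.615
v 2.251 2.035 3.279
v 1.755 1.107 3.599
v 2.455 1.952 3.356
v 1.959 1.024 3.676
v 2.624 1.915 3.51
v 2.129 0.987 3.83
v 2.731 1.929 3.717
v 2.235 1.001 4.037
v 2.756 1.993 3.94
v 2.26 1.065 4.26
v 2.694 2.095 4.14
v 2.199 1.166 4.46
v -3.518 2.894 -3.173
v -3.14 2.833 -3.609
v -2.164 3.545 -2.863
v -2.542 3.606 -2.427
v -3.322 3.137 -3.662
v -2.346 3.849 -2.916
v -3.578 3.349 -3.528
v -2.602 4.061 -2.782
v -3.812 3.387 -3.259
v -2.836 4.099 -2.513
v -3.933 3.236 -2.957
v -2.957 3.948 -2.211
v -3.896 2.955 -2.737
v -2.92 3.667 -1.991
v -3.714 2.651 -2.684
v -2.738 3.363 -1.938
v -3.458 2.439 -2.818
v -2.482 3.151 -2.072
v -3.224 2.401 -3.087
v -2.248 3.113 -2.341
v -3.103 2.552 -3.389
v -2.127 3.264 -2.643
f 2 1 5
f 2 5 3
f 3 5 6
f 3 6 4
f 5 1 7
f 5 7 6
f 6 7 8
f 6 8 4
f 7 1 9
f 7 9 8
f 8 9 10
f 8 10 4
f 9 1 11
f 9 11 10
f 10 11 12
f 10 12 4
f 11 1 13
f 11 13 12
f 12 13 14
f 12 14 4
f 13 1 15
f 13 15 14
f 14 15 16
f 14 16 4
f 15 1 17
f 15 17 16
f 16 17 18
f 16 18 4
f 17 1 19
f 17 19 18
f 18 19 20
f 18 20 4
f 19 1 21
f 19 21 20
f 20 21 22
f 20 22 4
f 21 1 23
f 21 23 22
f 22 23 24
f 22 24 4
f 23 1 25
f 23 25 24
f 24 25 26
f 24 26 4
f 25 1 27
f 25 27 26
f 26 27 28
f 26 28 4
f 27 1 29
f 27 29 28
f 28 29 30
f 28 30 4
f 29 1 31
f 29 31 30
f 30 31 32
f 30 32 4
f 31 1 2
f 31 2 32
f 32 2 3
f 32 3 4
f 34 33 37
f 34 37 35
f 35 37 38
f 35 38 36
f 37 33 39
f 37 39 38
f 38 39 40
f 38 40 36
f 39 33 41
f 39 41 40
f 40 41 42
f 40 42 36
f 41 33 43
f 41 43 42
f 42 43 44
f 42 44 36
f 43 33 45
f 43 45 44
f 44 45 46
f 44 46 36
f 45 33 47
f 45 47 46
f 46 47 48
f 46 48 36
f 47 33 49
f 47 49 48
f 48 49 50
f 48 50 36
f 49 33 51
f 49 51 50
f 50 51 52
f 50 52 36
f 51 33 53
f 51 53 52
f 52 53 54
f 52 54 36
f 53 33 34
f 53 34 54
f 54 34 35
f 54 35 36



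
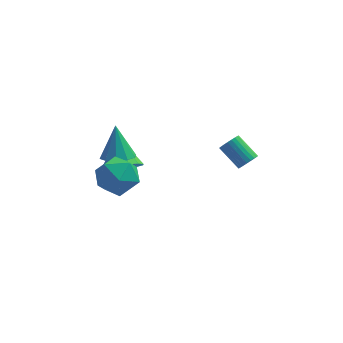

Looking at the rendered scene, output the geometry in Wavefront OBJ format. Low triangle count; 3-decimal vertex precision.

v -1.774 1.095 -1.95
v -1.038 0.9 -1.784
v -1.926 1.785 -0.47
v -1.034 1.337 -1.987
v -1.312 1.682 -2.176
v -1.768 1.802 -2.279
v -2.225 1.653 -2.256
v -2.511 1.29 -2.116
v -2.515 0.853 -1.913
v -2.236 0.508 -1.724
v -1.781 0.388 -1.621
v -1.323 0.537 -1.644
v 3.641 2.625 -3.29
v 4.031 2.948 -3.132
v 3.169 3.617 -2.372
v 2.779 3.295 -2.53
v 3.961 3.048 -3.299
v 3.099 3.717 -2.539
v 3.843 3.083 -3.465
v 2.981 3.753 -2.705
v 3.694 3.049 -3.604
v 2.832 3.719 -2.844
v 3.536 2.95 -3.695
v 2.674 3.62 -2.935
v 3.395 2.802 -3.725
v 2.533 3.472 -2.965
v 3.291 2.627 -3.688
v 2.429 3.297 -2.928
v 3.241 2.452 -3.591
v 2.379 3.121 -2.831
v 3.251 2.303 -3.448
v 2.389 2.972 -2.688
v 3.321 2.203 -3.281
v 2.459 2.872 -2.521
v 3.439 2.167 -3.115
v 2.577 2.837 -2.355
v 3.588 2.201 -2.976
v 2.726 2.871 -2.216
v 3.746 2.3 -2.885
v 2.884 2.97 -2.125
v 3.887 2.448 -2.855
v 3.025 3.118 -2.095
v 3.991 2.623 -2.892
v 3.129 3.293 -2.132
v 4.041 2.799 -2.989
v 3.179 3.468 -2.229
v -1.608 -1.483 -0.683
v -0.726 -1.66 -0.18
v -2.154 -3 -0.26
v -1.272 -3.177 0.243
v -1.943 -2.485 0.607
v -1.605 -1.547 0.345
v -1.275 -3.113 -0.785
v -0.937 -2.175 -1.047
v -0.52 -2.667 -0.243
v -0.933 -2.279 0.617
v -1.947 -2.381 -1.057
v -2.36 -1.993 -0.197
v -1.703 2.109 -3.48
v -0.8 2.133 -3.26
v -1.997 3.251 -2.4
v -0.85 2.455 -3.614
v -1.129 2.684 -3.933
v -1.562 2.759 -4.13
v -2.033 2.66 -4.153
v -2.415 2.413 -3.996
v -2.606 2.084 -3.701
v -2.555 1.762 -3.346
v -2.276 1.533 -3.028
v -1.844 1.458 -2.831
v -1.373 1.557 -2.808
v -0.991 1.805 -2.965
f 2 1 4
f 2 4 3
f 4 1 5
f 4 5 3
f 5 1 6
f 5 6 3
f 6 1 7
f 6 7 3
f 7 1 8
f 7 8 3
f 8 1 9
f 8 9 3
f 9 1 10
f 9 10 3
f 10 1 11
f 10 11 3
f 11 1 12
f 11 12 3
f 12 1 2
f 12 2 3
f 14 13 17
f 14 17 15
f 15 17 18
f 15 18 16
f 17 13 19
f 17 19 18
f 18 19 20
f 18 20 16
f 19 13 21
f 19 21 20
f 20 21 22
f 20 22 16
f 21 13 23
f 21 23 22
f 22 23 24
f 22 24 16
f 23 13 25
f 23 25 24
f 24 25 26
f 24 26 16
f 25 13 27
f 25 27 26
f 26 27 28
f 26 28 16
f 27 13 29
f 27 29 28
f 28 29 30
f 28 30 16
f 29 13 31
f 29 31 30
f 30 31 32
f 30 32 16
f 31 13 33
f 31 33 32
f 32 33 34
f 32 34 16
f 33 13 35
f 33 35 34
f 34 35 36
f 34 36 16
f 35 13 37
f 35 37 36
f 36 37 38
f 36 38 16
f 37 13 39
f 37 39 38
f 38 39 40
f 38 40 16
f 39 13 41
f 39 41 40
f 40 41 42
f 40 42 16
f 41 13 43
f 41 43 42
f 42 43 44
f 42 44 16
f 43 13 45
f 43 45 44
f 44 45 46
f 44 46 16
f 45 13 14
f 45 14 46
f 46 14 15
f 46 15 16
f 47 58 52
f 47 52 48
f 47 48 54
f 47 54 57
f 47 57 58
f 48 52 56
f 52 58 51
f 58 57 49
f 57 54 53
f 54 48 55
f 50 56 51
f 50 51 49
f 50 49 53
f 50 53 55
f 50 55 56
f 51 56 52
f 49 51 58
f 53 49 57
f 55 53 54
f 56 55 48
f 60 59 62
f 60 62 61
f 62 59 63
f 62 63 61
f 63 59 64
f 63 64 61
f 64 59 65
f 64 65 61
f 65 59 66
f 65 66 61
f 66 59 67
f 66 67 61
f 67 59 68
f 67 68 61
f 68 59 69
f 68 69 61
f 69 59 70
f 69 70 61
f 70 59 71
f 70 71 61
f 71 59 72
f 71 72 61
f 72 59 60
f 72 60 61



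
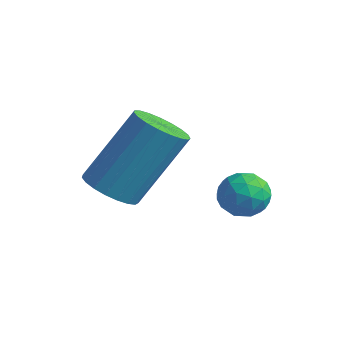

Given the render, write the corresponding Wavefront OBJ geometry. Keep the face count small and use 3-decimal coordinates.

v 0.309 -0.127 -1.592
v 0.941 -0.466 -1.525
v 1.363 0.669 0.239
v 0.731 1.007 0.172
v 1.014 -0.23 -1.695
v 1.436 0.905 0.07
v 0.966 0.023 -1.846
v 1.387 1.158 -0.082
v 0.804 0.251 -1.954
v 1.225 1.386 -0.189
v 0.556 0.413 -1.999
v 0.978 1.548 -0.234
v 0.266 0.482 -1.974
v 0.687 1.617 -0.209
v -0.017 0.445 -1.883
v 0.405 1.58 -0.118
v -0.243 0.309 -1.741
v 0.178 1.444 0.023
v -0.374 0.098 -1.574
v 0.047 1.233 0.19
v -0.387 -0.152 -1.41
v 0.035 0.983 0.354
v -0.279 -0.398 -1.278
v 0.142 0.737 0.487
v -0.07 -0.597 -1.2
v 0.352 0.538 0.565
v 0.205 -0.715 -1.189
v 0.627 0.42 0.575
v 0.498 -0.731 -1.249
v 0.92 0.403 0.516
v 0.758 -0.643 -1.368
v 1.18 0.492 0.397
v 2.299 2.496 -2.485
v 2.576 2.305 -1.926
v 1.344 2.315 -2.074
v 1.621 2.124 -1.515
v 1.648 2.75 -1.695
v 2.238 2.862 -1.949
v 1.682 1.758 -2.051
v 2.272 1.87 -2.305
v 2.194 1.849 -1.658
v 2.173 2.462 -1.438
v 1.747 2.158 -2.562
v 1.726 2.771 -2.342
v 2.521 2.416 -2.241
v 1.399 2.204 -1.759
v 1.415 2.572 -1.864
v 1.577 2.46 -1.536
v 2.323 2.744 -2.255
v 2.485 2.631 -1.926
v 1.94 2.893 -1.79
v 1.435 1.989 -2.074
v 1.597 1.876 -1.745
v 2.343 2.16 -2.464
v 2.505 2.048 -2.136
v 1.98 1.727 -2.21
v 2.46 2.036 -1.756
v 1.898 1.93 -1.514
v 1.934 1.715 -1.829
v 2.281 1.78 -1.979
v 2.447 2.396 -1.626
v 1.886 2.29 -1.385
v 1.902 2.658 -1.49
v 2.249 2.724 -1.639
v 2.223 2.128 -1.469
v 2.034 2.33 -2.615
v 1.473 2.224 -2.374
v 1.671 1.896 -2.361
v 2.018 1.962 -2.51
v 2.022 2.69 -2.486
v 1.46 2.584 -2.244
v 1.639 2.84 -2.021
v 1.986 2.905 -2.171
v 1.697 2.492 -2.531
f 2 1 5
f 2 5 3
f 3 5 6
f 3 6 4
f 5 1 7
f 5 7 6
f 6 7 8
f 6 8 4
f 7 1 9
f 7 9 8
f 8 9 10
f 8 10 4
f 9 1 11
f 9 11 10
f 10 11 12
f 10 12 4
f 11 1 13
f 11 13 12
f 12 13 14
f 12 14 4
f 13 1 15
f 13 15 14
f 14 15 16
f 14 16 4
f 15 1 17
f 15 17 16
f 16 17 18
f 16 18 4
f 17 1 19
f 17 19 18
f 18 19 20
f 18 20 4
f 19 1 21
f 19 21 20
f 20 21 22
f 20 22 4
f 21 1 23
f 21 23 22
f 22 23 24
f 22 24 4
f 23 1 25
f 23 25 24
f 24 25 26
f 24 26 4
f 25 1 27
f 25 27 26
f 26 27 28
f 26 28 4
f 27 1 29
f 27 29 28
f 28 29 30
f 28 30 4
f 29 1 31
f 29 31 30
f 30 31 32
f 30 32 4
f 31 1 2
f 31 2 32
f 32 2 3
f 32 3 4
f 33 70 49
f 70 44 73
f 49 73 38
f 70 73 49
f 33 49 45
f 49 38 50
f 45 50 34
f 49 50 45
f 33 45 54
f 45 34 55
f 54 55 40
f 45 55 54
f 33 54 66
f 54 40 69
f 66 69 43
f 54 69 66
f 33 66 70
f 66 43 74
f 70 74 44
f 66 74 70
f 34 50 61
f 50 38 64
f 61 64 42
f 50 64 61
f 38 73 51
f 73 44 72
f 51 72 37
f 73 72 51
f 44 74 71
f 74 43 67
f 71 67 35
f 74 67 71
f 43 69 68
f 69 40 56
f 68 56 39
f 69 56 68
f 40 55 60
f 55 34 57
f 60 57 41
f 55 57 60
f 36 62 48
f 62 42 63
f 48 63 37
f 62 63 48
f 36 48 46
f 48 37 47
f 46 47 35
f 48 47 46
f 36 46 53
f 46 35 52
f 53 52 39
f 46 52 53
f 36 53 58
f 53 39 59
f 58 59 41
f 53 59 58
f 36 58 62
f 58 41 65
f 62 65 42
f 58 65 62
f 37 63 51
f 63 42 64
f 51 64 38
f 63 64 51
f 35 47 71
f 47 37 72
f 71 72 44
f 47 72 71
f 39 52 68
f 52 35 67
f 68 67 43
f 52 67 68
f 41 59 60
f 59 39 56
f 60 56 40
f 59 56 60
f 42 65 61
f 65 41 57
f 61 57 34
f 65 57 61

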